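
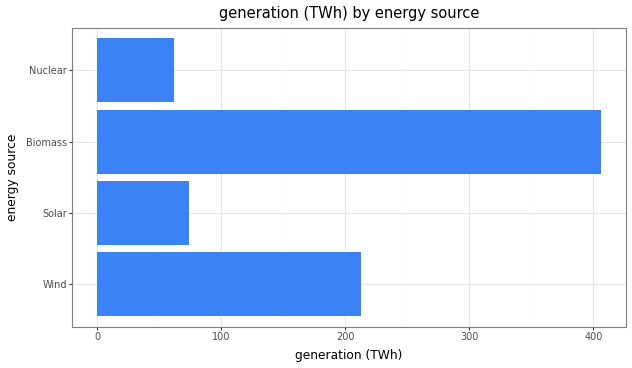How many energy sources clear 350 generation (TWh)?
Above 350: Biomass.

1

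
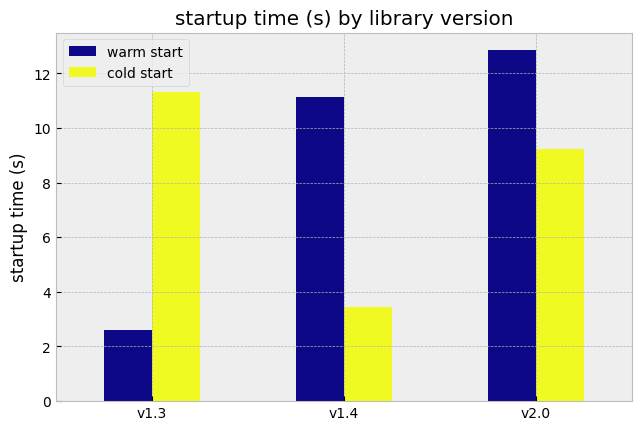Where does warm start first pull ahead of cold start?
v1.4

v1.3: warm start ≈ 2 vs cold start ≈ 12 (not yet); v1.4: warm start ≈ 12 vs cold start ≈ 4 (first crossover).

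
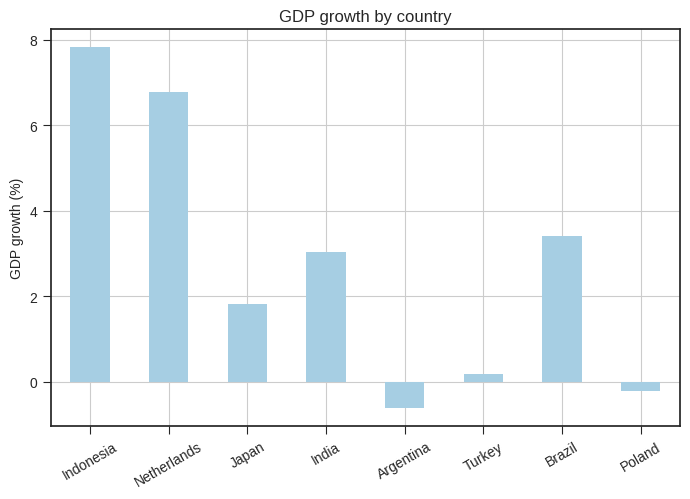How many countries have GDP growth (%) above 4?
Above 4: Indonesia, Netherlands.

2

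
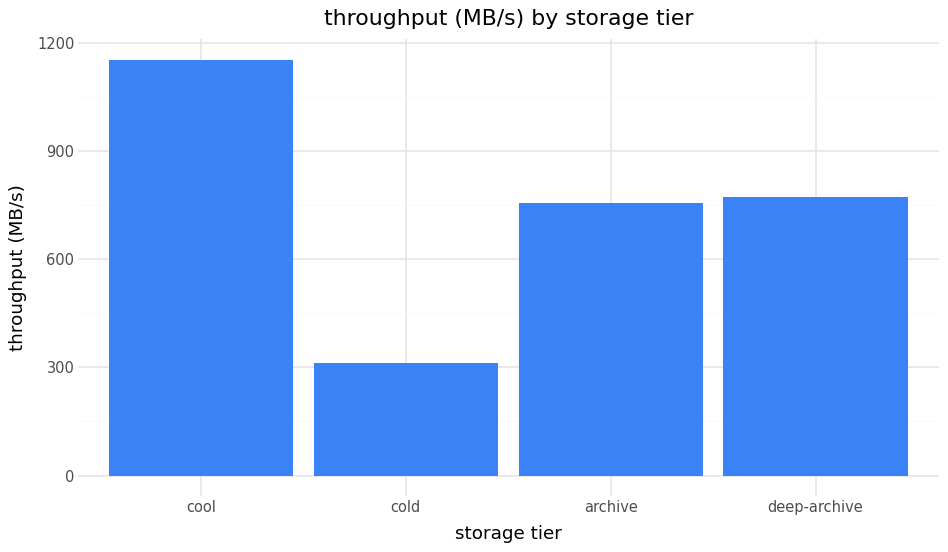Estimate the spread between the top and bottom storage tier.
≈ 900

Max cool ≈ 1200, min cold ≈ 300; range ≈ 900.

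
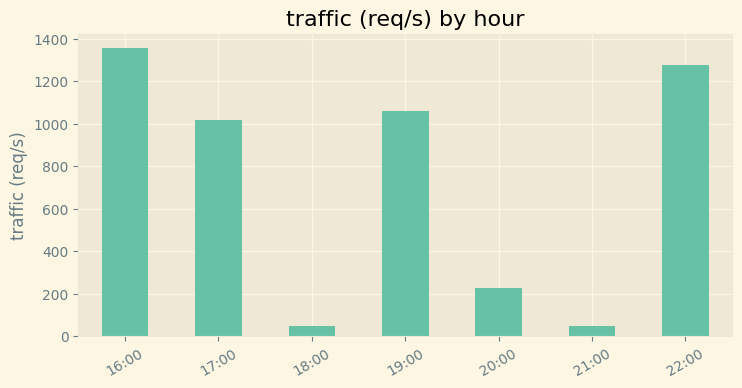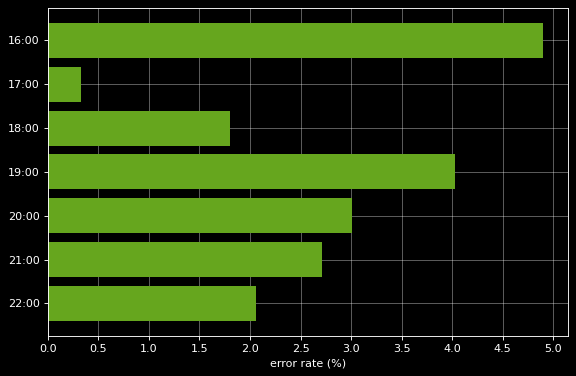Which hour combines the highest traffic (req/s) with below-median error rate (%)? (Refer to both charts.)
22:00

Chart 2 median error rate (%) ≈ 2.5; below-median hours: 17:00, 18:00, 22:00. Among those, 22:00 has the highest traffic (req/s) (≈ 1200).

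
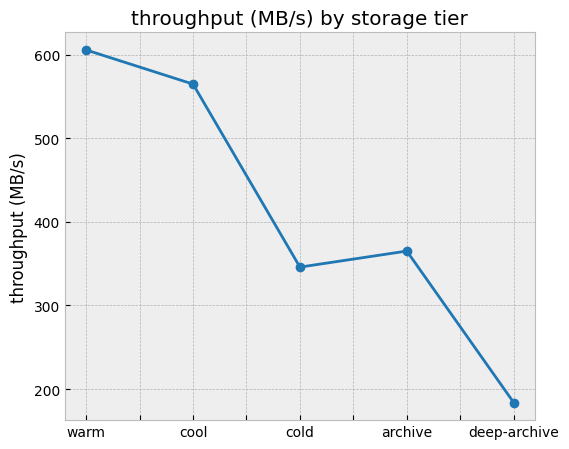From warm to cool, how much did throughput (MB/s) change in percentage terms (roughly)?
warm ≈ 600, cool ≈ 550; (550 − 600) / 600 ≈ -8.3%.

≈ -8.3%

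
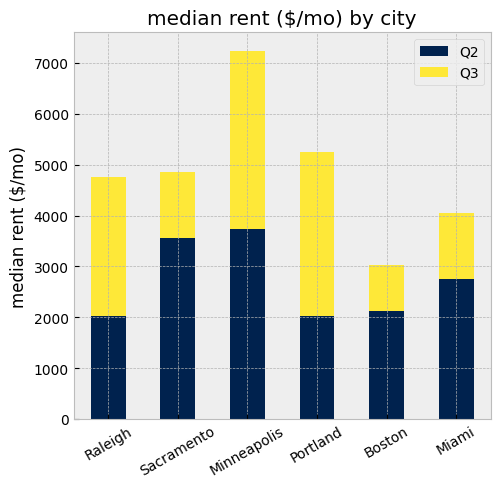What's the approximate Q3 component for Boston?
≈ 1000

Q3 top ≈ 3000, bottom ≈ 2000; segment ≈ 1000.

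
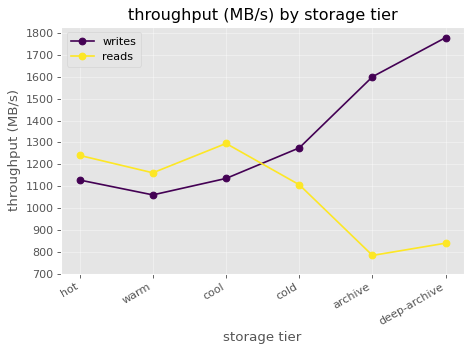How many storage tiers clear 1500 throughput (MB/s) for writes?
2

Above 1500: archive, deep-archive.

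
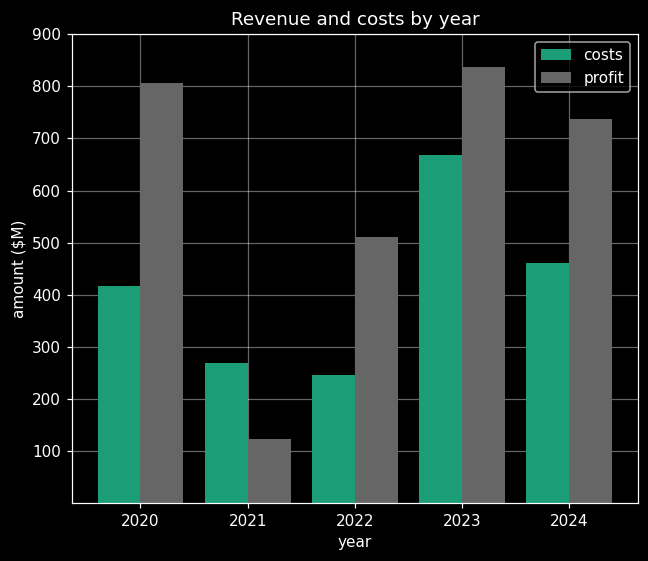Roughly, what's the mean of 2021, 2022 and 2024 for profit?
≈ 433

(100 + 500 + 700) / 3 ≈ 433.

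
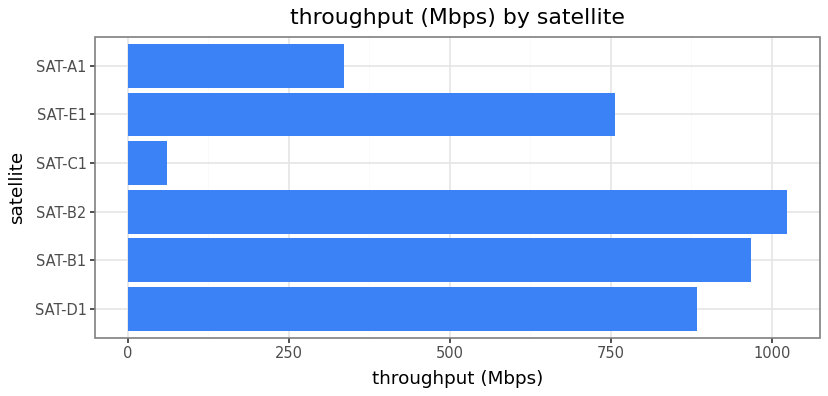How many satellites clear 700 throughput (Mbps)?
4

Above 700: SAT-D1, SAT-B1, SAT-B2, SAT-E1.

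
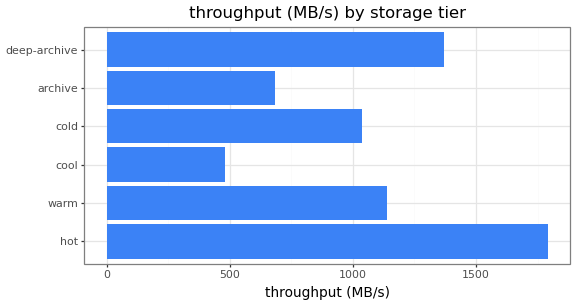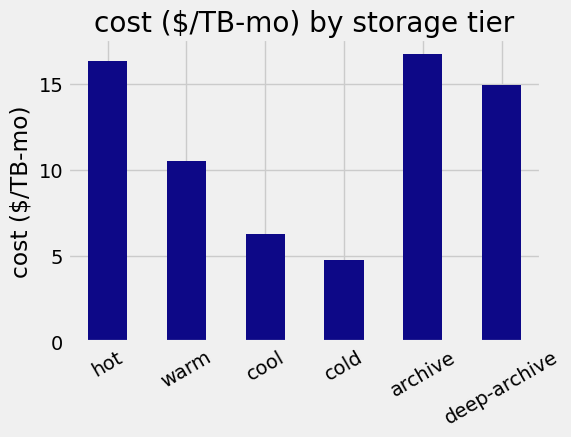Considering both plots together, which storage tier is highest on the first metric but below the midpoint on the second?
Chart 2 median cost ($/TB-mo) ≈ 12; below-median storage tiers: warm, cool, cold. Among those, warm has the highest throughput (MB/s) (≈ 1200).

warm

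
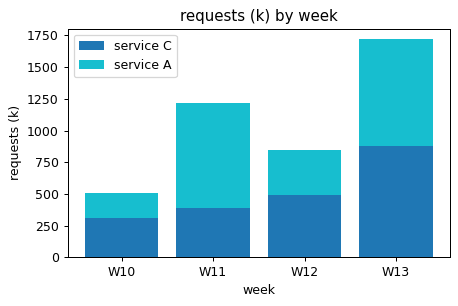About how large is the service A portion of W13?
≈ 1000

service A top ≈ 1800, bottom ≈ 800; segment ≈ 1000.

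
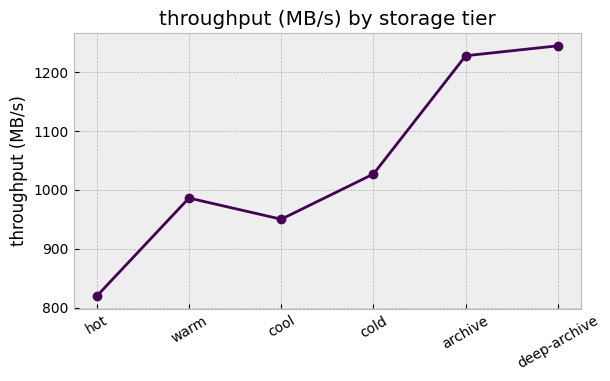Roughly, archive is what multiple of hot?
archive ≈ 1250, hot ≈ 800; 1250/800 ≈ 1.56.

≈ 1.56×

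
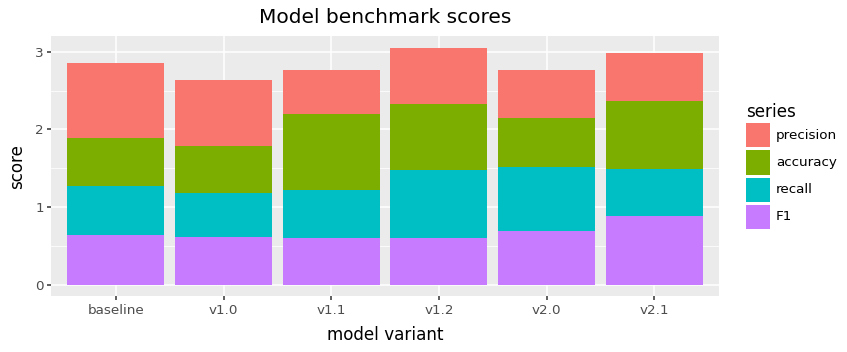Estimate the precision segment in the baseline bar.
≈ 1.0

precision top ≈ 3.0, bottom ≈ 2.0; segment ≈ 1.0.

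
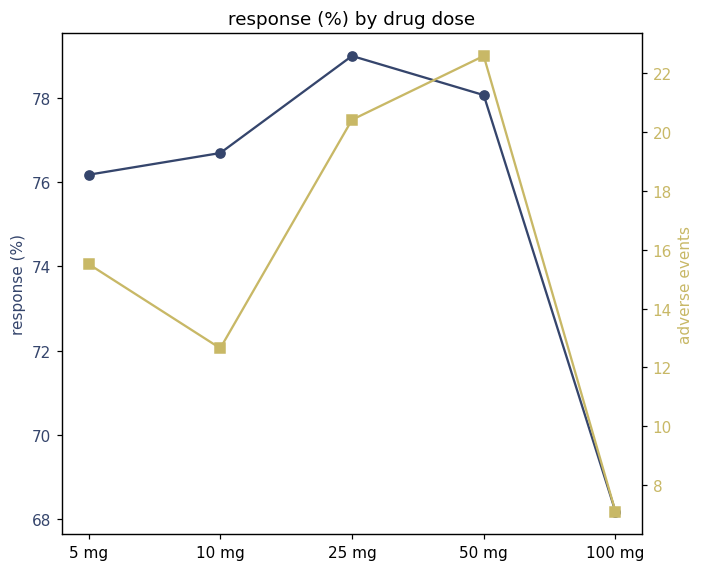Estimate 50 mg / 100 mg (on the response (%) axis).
50 mg ≈ 78, 100 mg ≈ 68; 78/68 ≈ 1.15.

≈ 1.15×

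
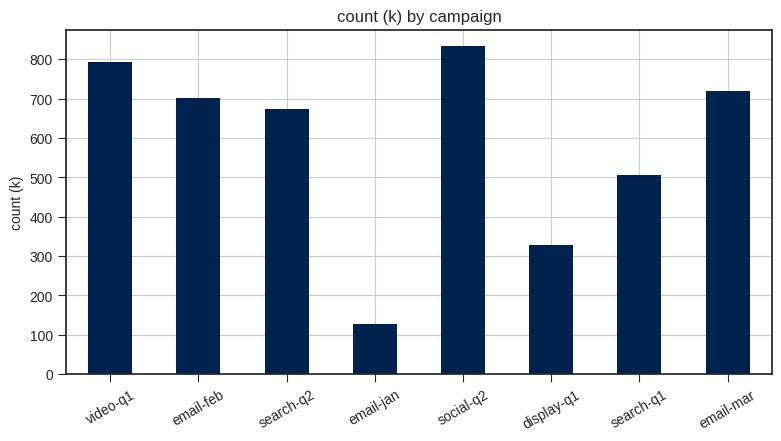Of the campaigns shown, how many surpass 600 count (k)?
5

Above 600: video-q1, email-feb, search-q2, social-q2, email-mar.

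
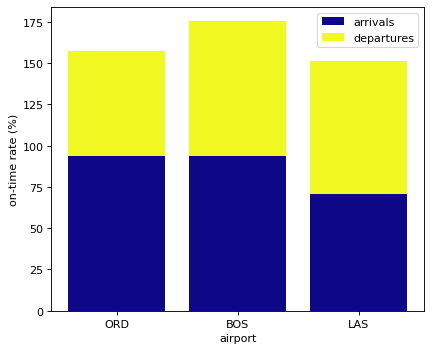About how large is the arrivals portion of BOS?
≈ 100

arrivals top ≈ 100, bottom ≈ 0; segment ≈ 100.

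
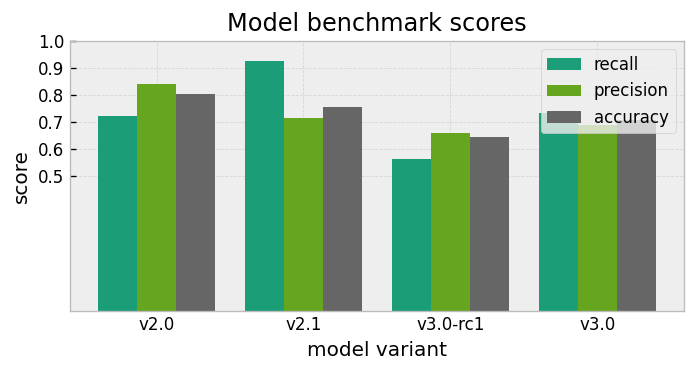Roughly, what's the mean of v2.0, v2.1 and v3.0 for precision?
(0.8 + 0.7 + 0.7) / 3 ≈ 0.73.

≈ 0.73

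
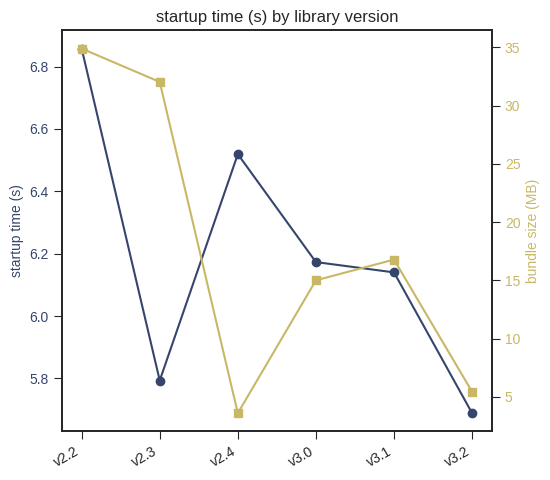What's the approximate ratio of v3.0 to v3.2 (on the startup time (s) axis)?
≈ 1.09×

v3.0 ≈ 6.2, v3.2 ≈ 5.7; 6.2/5.7 ≈ 1.09.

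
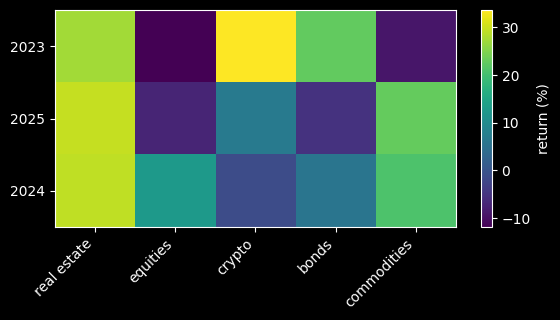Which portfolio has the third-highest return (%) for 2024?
equities

Top 4 for 2024: real estate ≈ 30, commodities ≈ 20, equities ≈ 15, bonds ≈ 5.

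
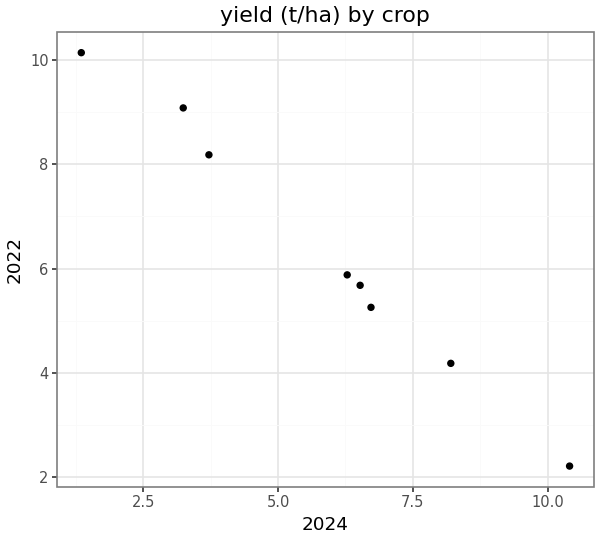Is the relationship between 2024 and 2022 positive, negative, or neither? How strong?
negative, strong

Points are negatively correlated; strong (|r| ≈ 1.0).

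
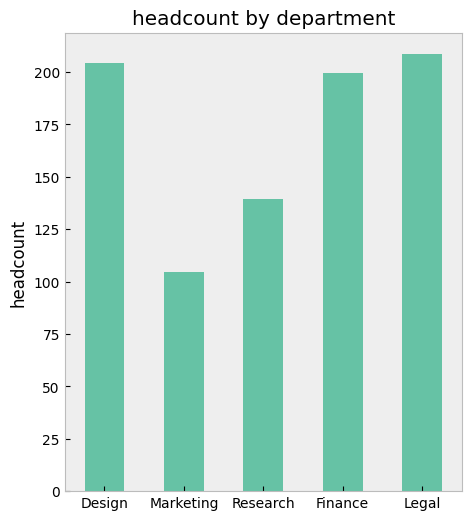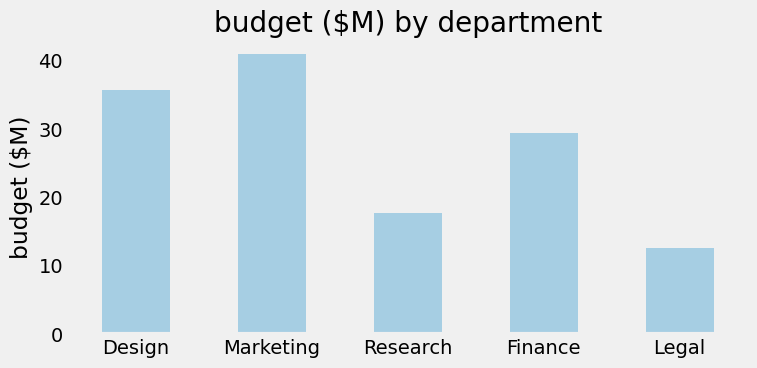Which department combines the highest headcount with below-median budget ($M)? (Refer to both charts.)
Chart 2 median budget ($M) ≈ 30; below-median departments: Research, Legal. Among those, Legal has the highest headcount (≈ 200).

Legal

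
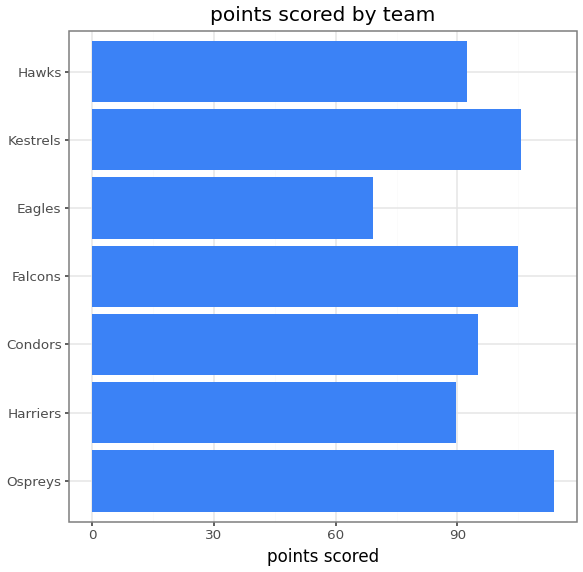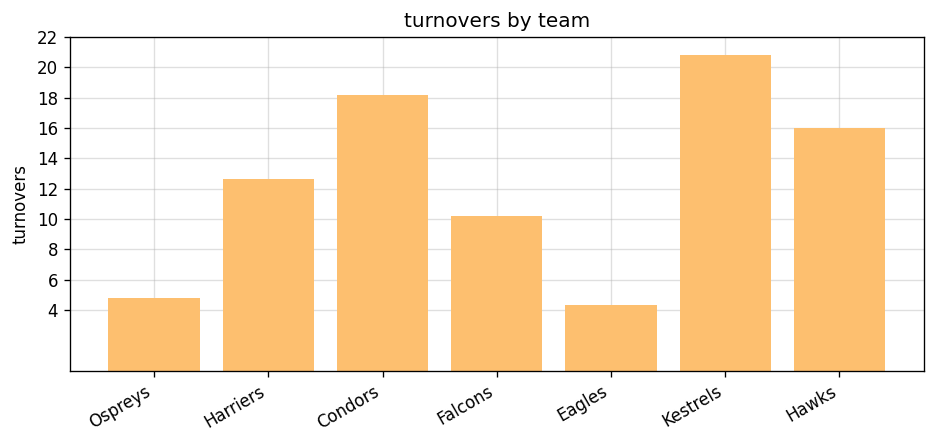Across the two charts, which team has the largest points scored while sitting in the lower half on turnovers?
Chart 2 median turnovers ≈ 12; below-median teams: Ospreys, Falcons, Eagles. Among those, Ospreys has the highest points scored (≈ 120).

Ospreys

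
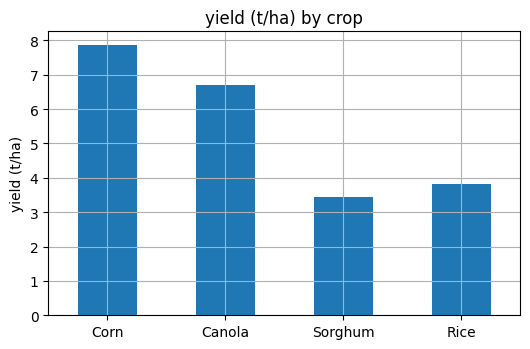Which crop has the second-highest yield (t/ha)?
Top 3: Corn ≈ 8, Canola ≈ 7, Rice ≈ 4.

Canola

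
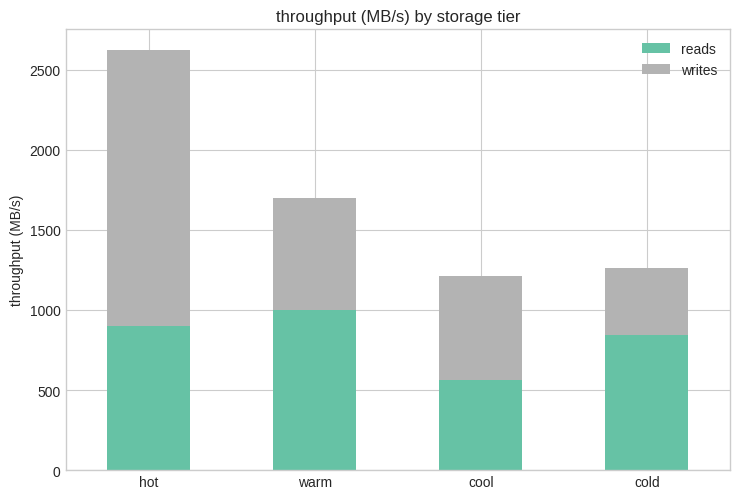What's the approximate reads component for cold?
reads top ≈ 1000, bottom ≈ 0; segment ≈ 1000.

≈ 1000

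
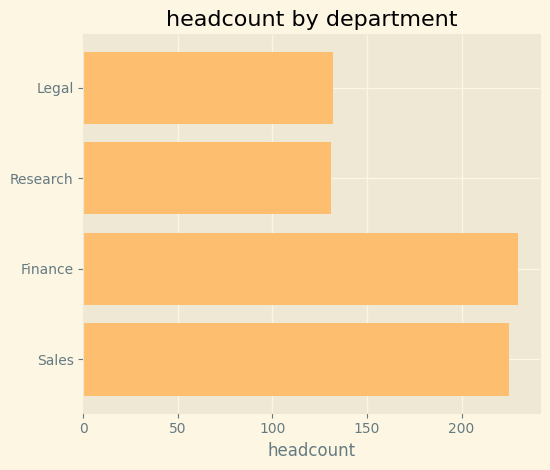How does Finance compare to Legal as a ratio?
Finance ≈ 240, Legal ≈ 140; 240/140 ≈ 1.71.

≈ 1.71×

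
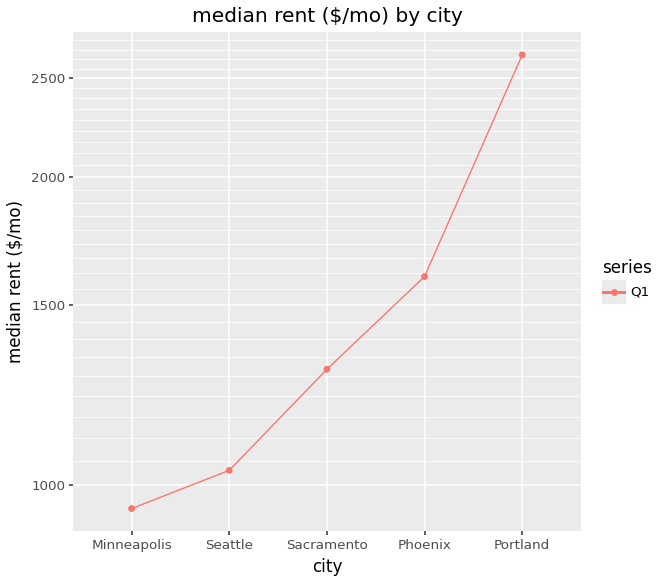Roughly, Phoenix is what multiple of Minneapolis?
Phoenix ≈ 1600, Minneapolis ≈ 1000; 1600/1000 ≈ 1.6.

≈ 1.6×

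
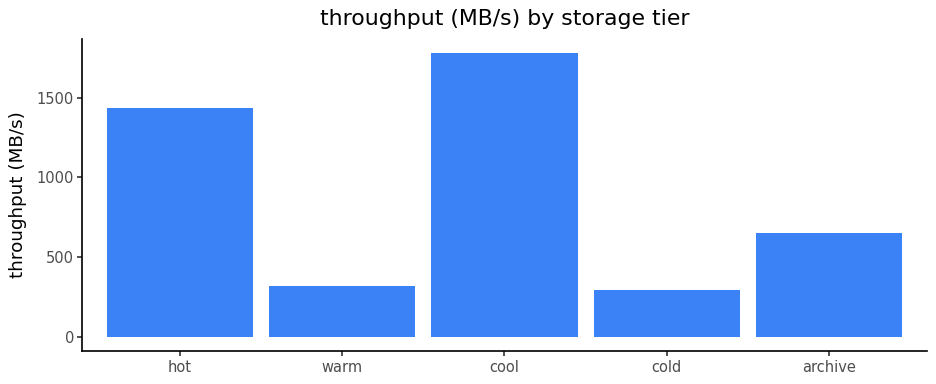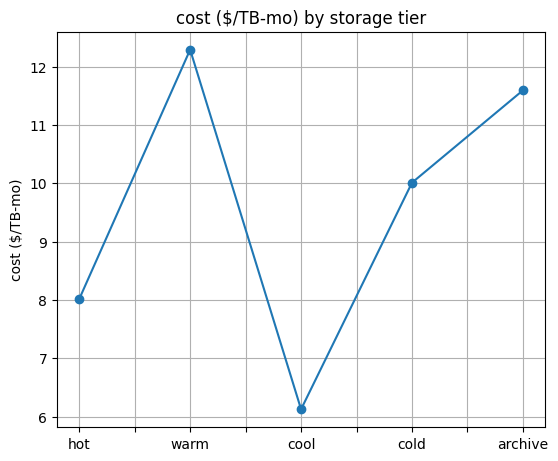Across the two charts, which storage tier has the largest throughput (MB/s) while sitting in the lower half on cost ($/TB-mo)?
cool

Chart 2 median cost ($/TB-mo) ≈ 10; below-median storage tiers: hot, cool. Among those, cool has the highest throughput (MB/s) (≈ 1800).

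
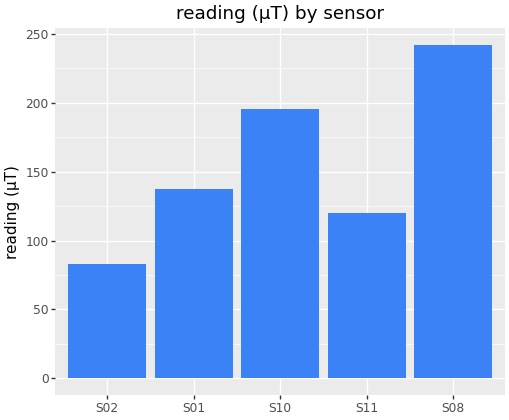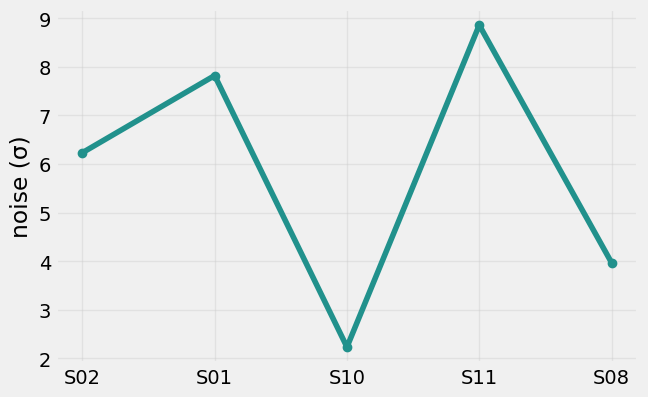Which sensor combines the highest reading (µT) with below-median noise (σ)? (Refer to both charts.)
S08

Chart 2 median noise (σ) ≈ 6; below-median sensors: S10, S08. Among those, S08 has the highest reading (µT) (≈ 250).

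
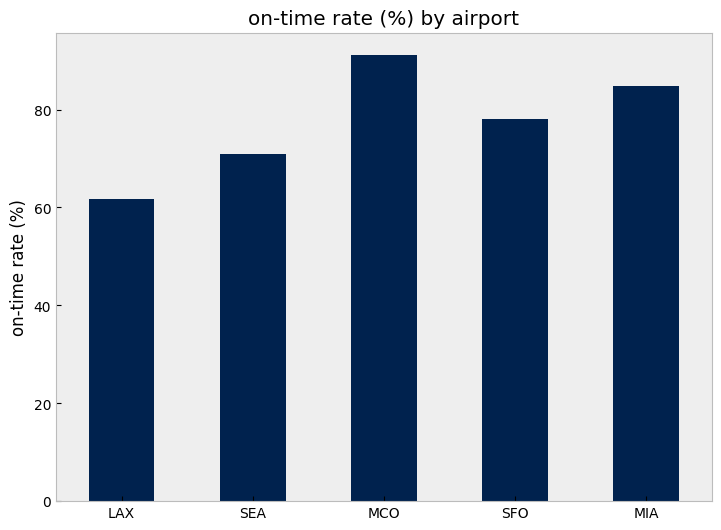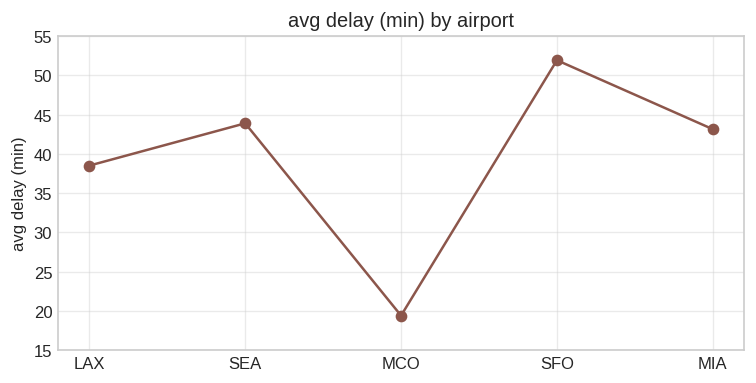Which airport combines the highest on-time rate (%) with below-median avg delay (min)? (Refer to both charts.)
Chart 2 median avg delay (min) ≈ 45; below-median airports: LAX, MCO. Among those, MCO has the highest on-time rate (%) (≈ 90).

MCO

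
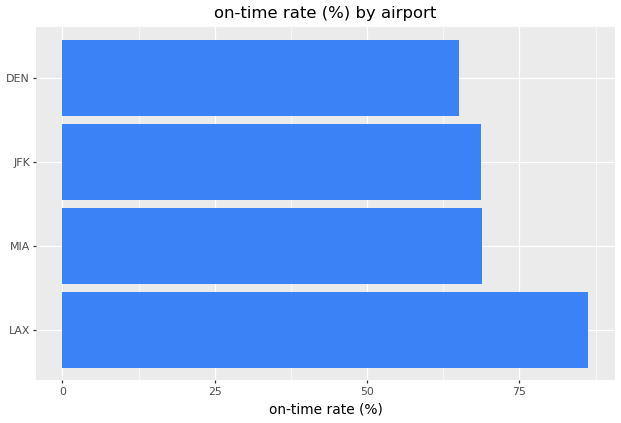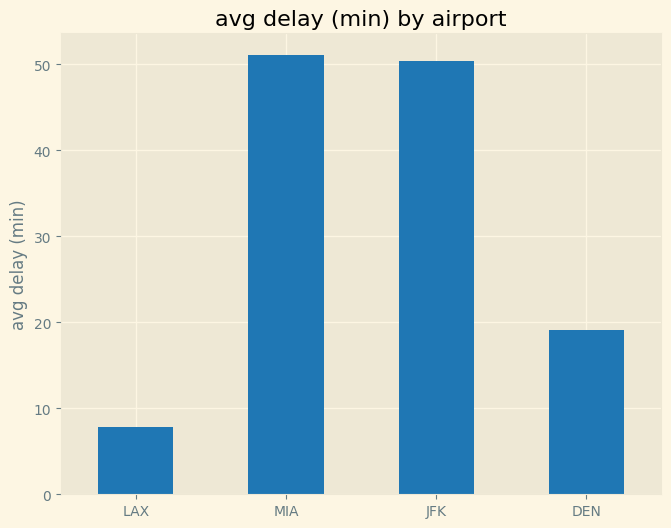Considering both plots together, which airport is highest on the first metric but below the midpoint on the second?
LAX

Chart 2 median avg delay (min) ≈ 35; below-median airports: LAX, DEN. Among those, LAX has the highest on-time rate (%) (≈ 90).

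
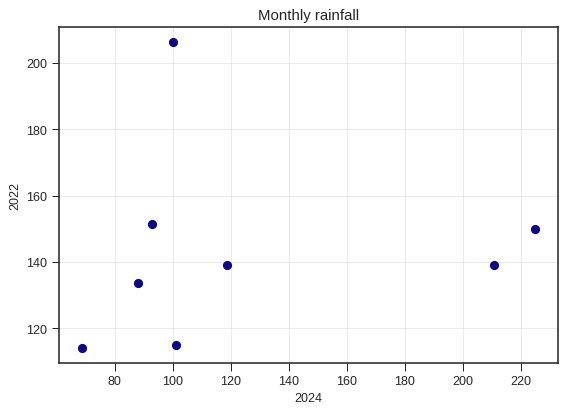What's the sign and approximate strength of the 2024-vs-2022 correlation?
Points are roughly uncorrelated; weak (|r| ≈ 0.1).

no clear correlation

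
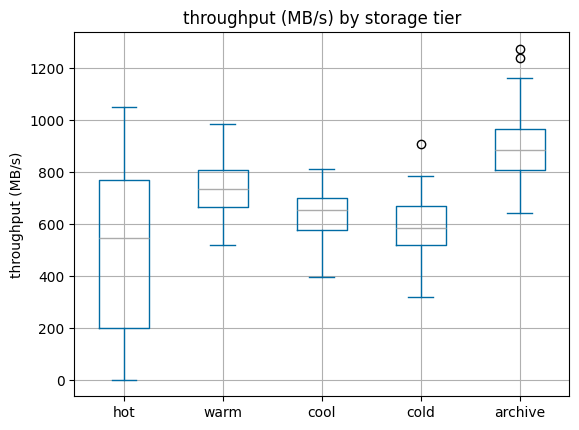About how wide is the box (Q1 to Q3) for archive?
Q3 ≈ 950, Q1 ≈ 800; IQR ≈ 150.

≈ 150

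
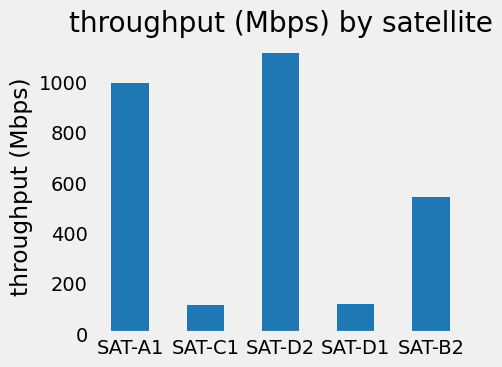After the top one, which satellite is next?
Top 3: SAT-D2 ≈ 1100, SAT-A1 ≈ 1000, SAT-B2 ≈ 500.

SAT-A1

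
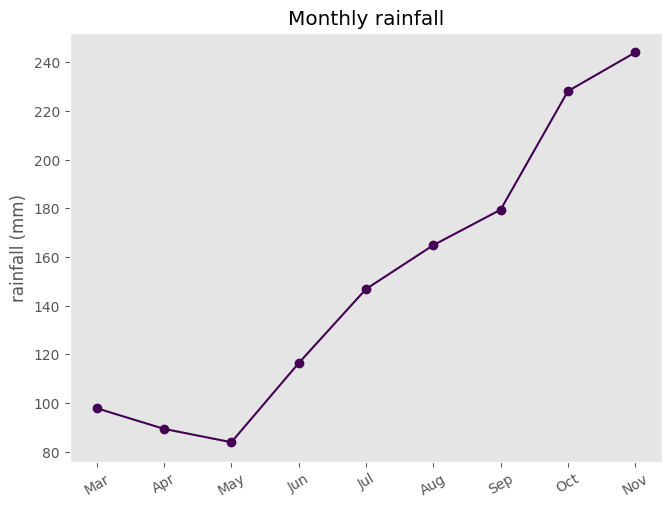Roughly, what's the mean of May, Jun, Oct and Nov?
≈ 165

(80 + 120 + 220 + 240) / 4 ≈ 165.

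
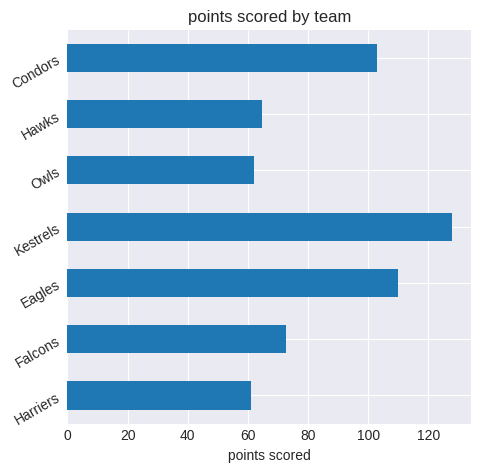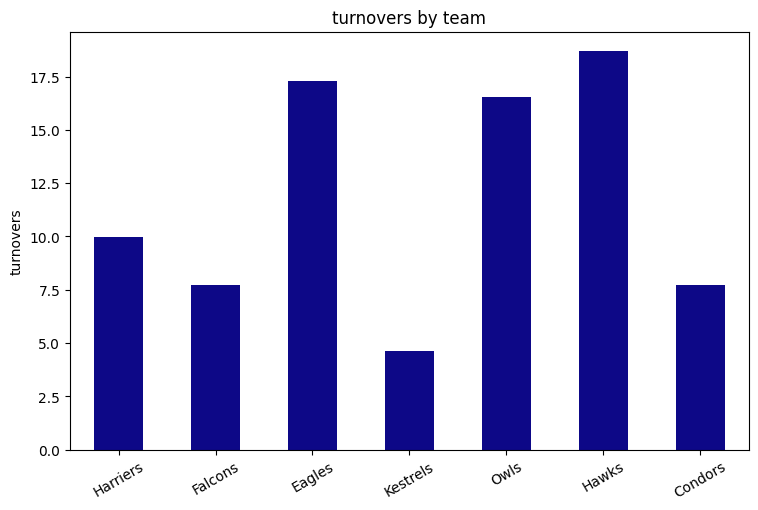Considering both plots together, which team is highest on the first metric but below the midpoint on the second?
Chart 2 median turnovers ≈ 10; below-median teams: Falcons, Kestrels, Condors. Among those, Kestrels has the highest points scored (≈ 120).

Kestrels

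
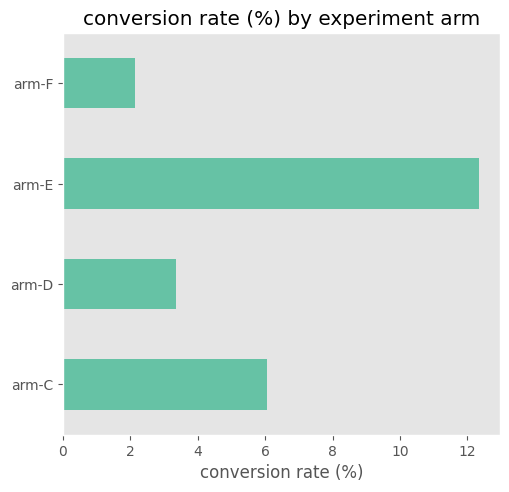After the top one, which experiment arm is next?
arm-C

Top 3: arm-E ≈ 12, arm-C ≈ 6, arm-D ≈ 4.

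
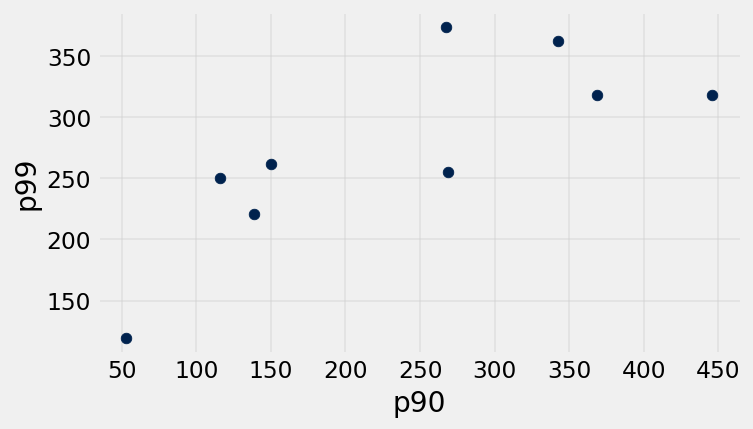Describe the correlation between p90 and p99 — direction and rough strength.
positive, strong

Points are positively correlated; strong (|r| ≈ 0.8).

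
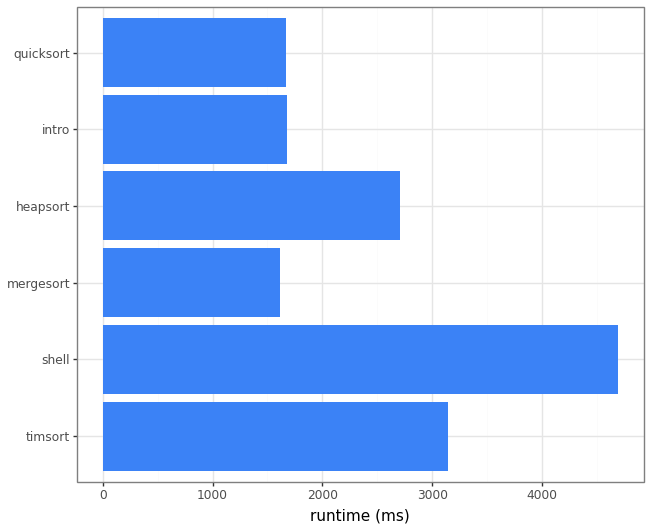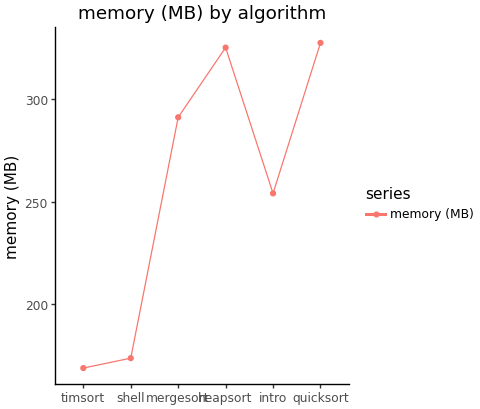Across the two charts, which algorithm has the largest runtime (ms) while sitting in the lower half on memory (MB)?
shell

Chart 2 median memory (MB) ≈ 250; below-median algorithms: timsort, shell, intro. Among those, shell has the highest runtime (ms) (≈ 4500).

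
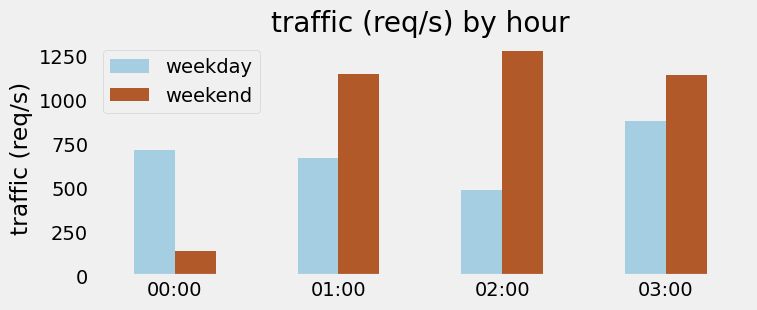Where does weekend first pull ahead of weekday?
00:00: weekend ≈ 200 vs weekday ≈ 800 (not yet); 01:00: weekend ≈ 1200 vs weekday ≈ 600 (first crossover).

01:00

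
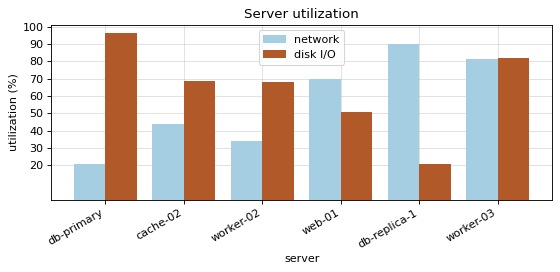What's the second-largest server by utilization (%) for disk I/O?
Top 3 for disk I/O: db-primary ≈ 100, worker-03 ≈ 80, cache-02 ≈ 70.

worker-03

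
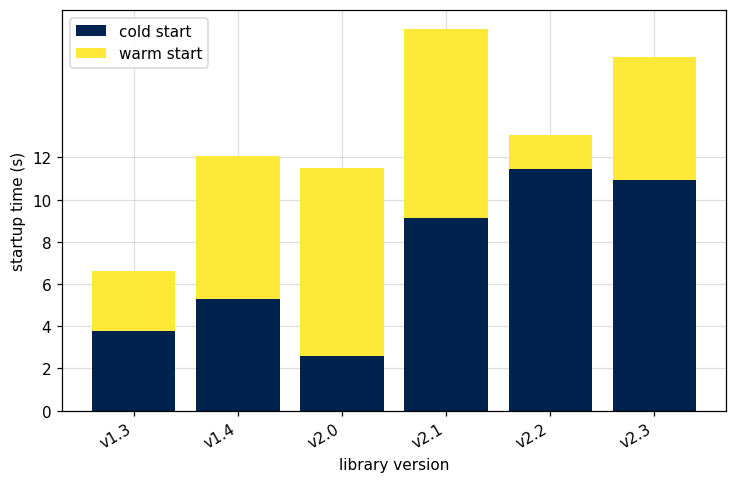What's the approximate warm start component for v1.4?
≈ 6

warm start top ≈ 12, bottom ≈ 6; segment ≈ 6.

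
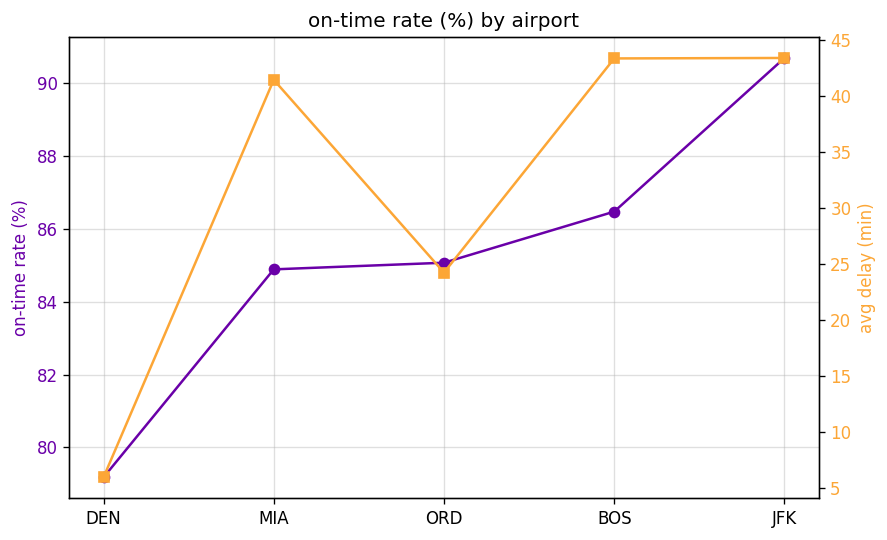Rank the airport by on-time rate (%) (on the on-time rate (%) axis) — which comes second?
BOS

Top 3 (on the on-time rate (%) axis): JFK ≈ 91, BOS ≈ 86, ORD ≈ 85.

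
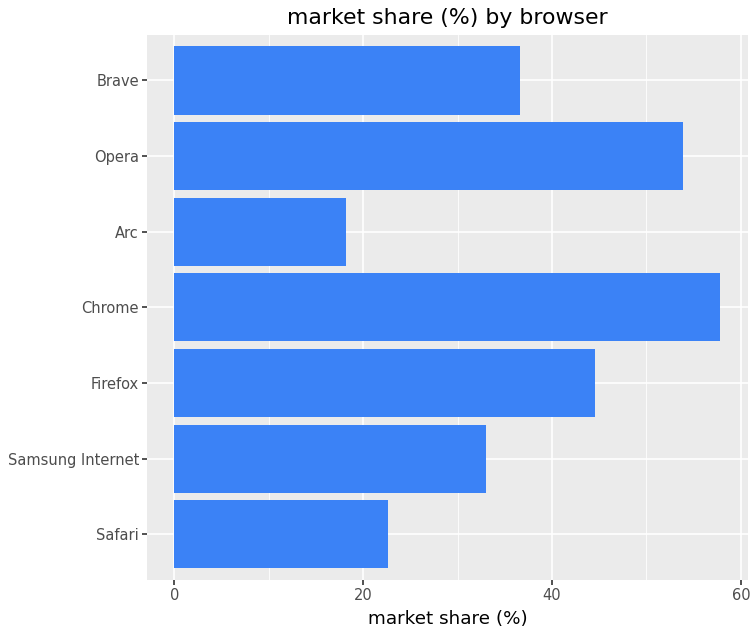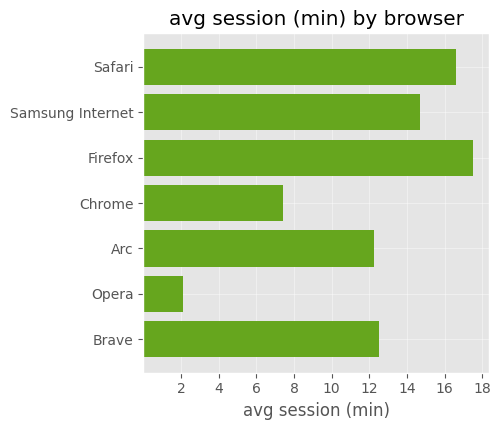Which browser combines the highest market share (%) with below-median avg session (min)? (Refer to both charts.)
Chart 2 median avg session (min) ≈ 12; below-median browsers: Chrome, Arc, Opera. Among those, Chrome has the highest market share (%) (≈ 60).

Chrome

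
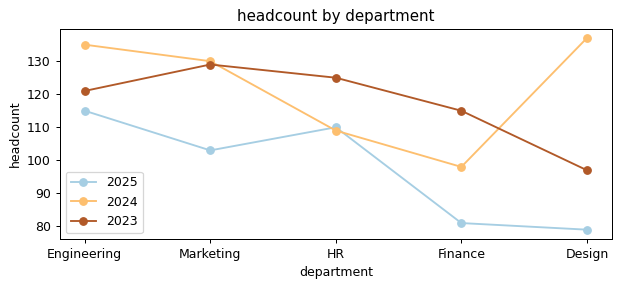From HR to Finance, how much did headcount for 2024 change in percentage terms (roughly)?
HR ≈ 110, Finance ≈ 100; (100 − 110) / 110 ≈ -9.1%.

≈ -9.1%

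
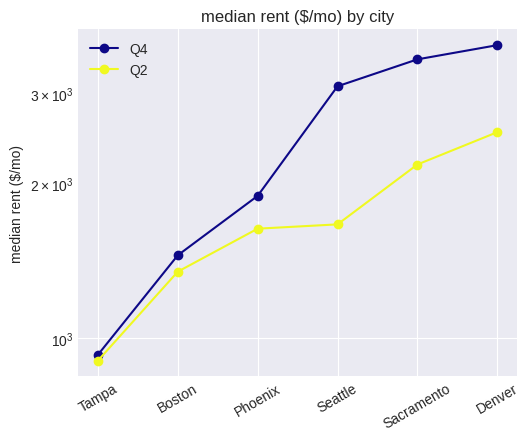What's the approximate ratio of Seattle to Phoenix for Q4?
Seattle ≈ 3000, Phoenix ≈ 2000; 3000/2000 ≈ 1.5.

≈ 1.5×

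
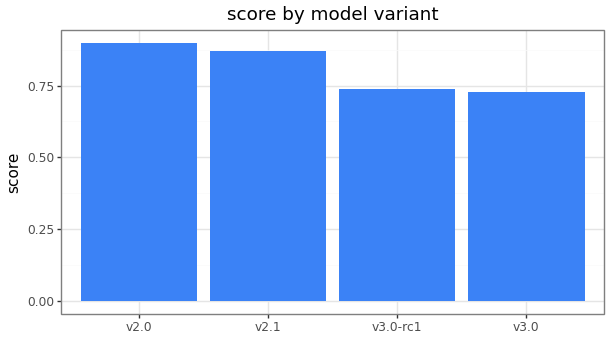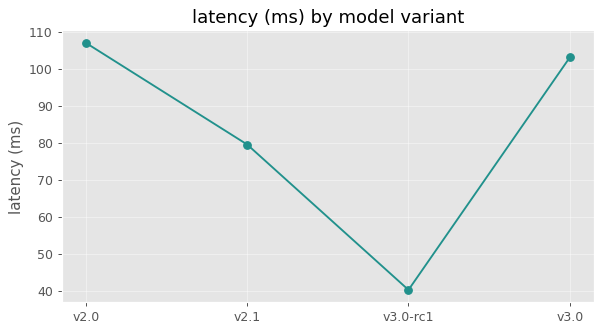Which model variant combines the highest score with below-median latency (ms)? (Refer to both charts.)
v2.1

Chart 2 median latency (ms) ≈ 90; below-median model variants: v2.1, v3.0-rc1. Among those, v2.1 has the highest score (≈ 0.9).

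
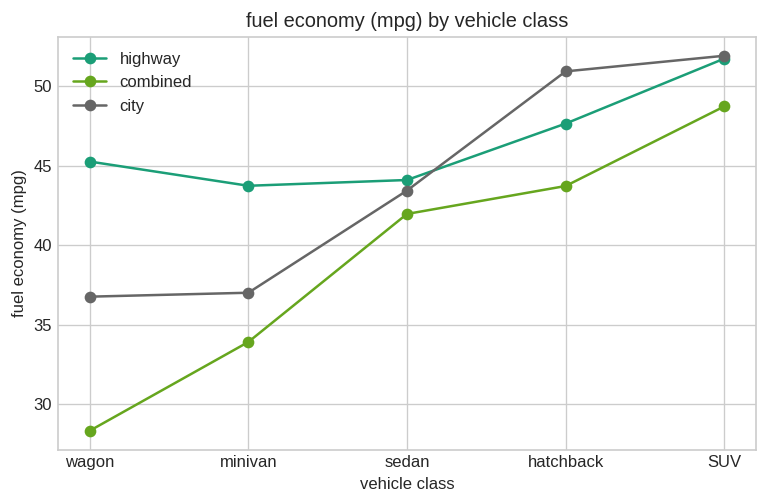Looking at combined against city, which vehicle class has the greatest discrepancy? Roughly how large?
wagon, ≈ 8 mpg

wagon: combined ≈ 28, city ≈ 36 → gap ≈ 8. Next-largest (hatchback) is only ≈ 6.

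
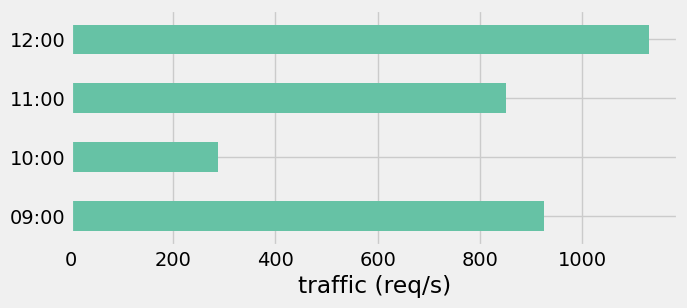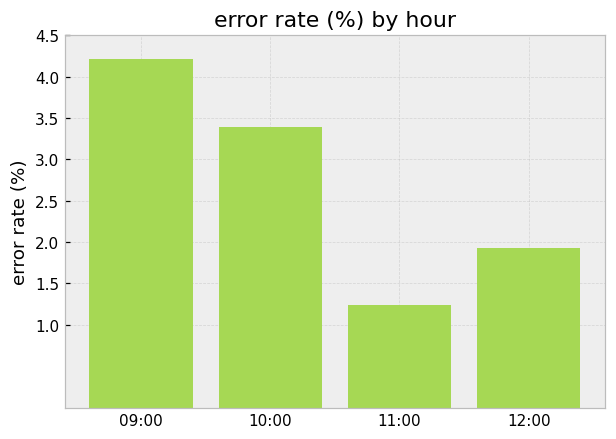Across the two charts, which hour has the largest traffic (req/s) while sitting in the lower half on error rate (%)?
Chart 2 median error rate (%) ≈ 2.5; below-median hours: 11:00, 12:00. Among those, 12:00 has the highest traffic (req/s) (≈ 1200).

12:00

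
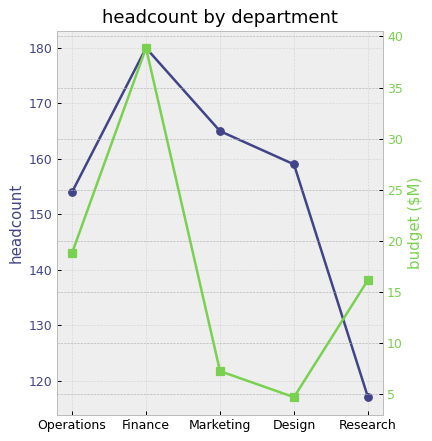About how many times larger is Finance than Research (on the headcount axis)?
Finance ≈ 180, Research ≈ 120; 180/120 ≈ 1.5.

≈ 1.5×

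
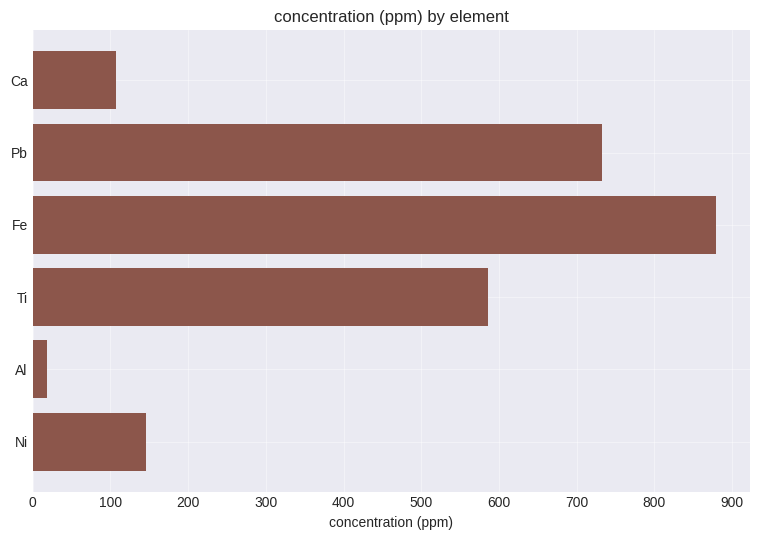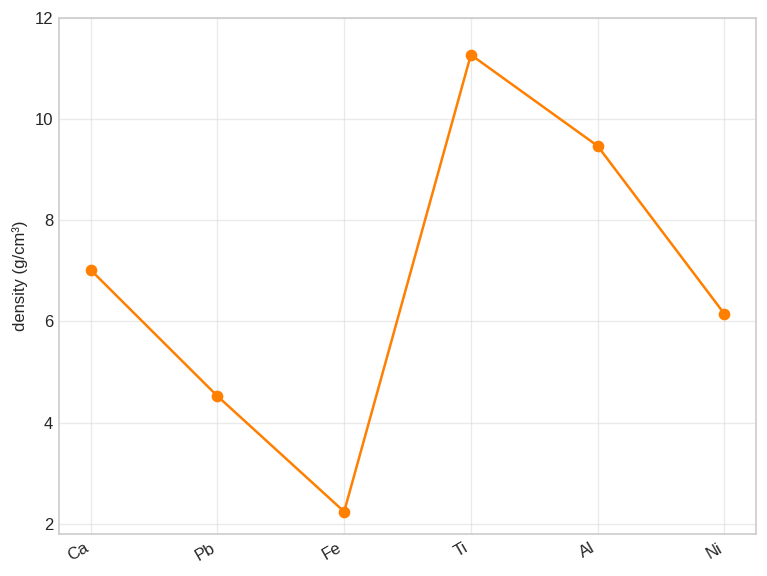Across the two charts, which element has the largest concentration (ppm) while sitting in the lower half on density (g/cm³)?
Chart 2 median density (g/cm³) ≈ 6; below-median elements: Pb, Fe, Ni. Among those, Fe has the highest concentration (ppm) (≈ 900).

Fe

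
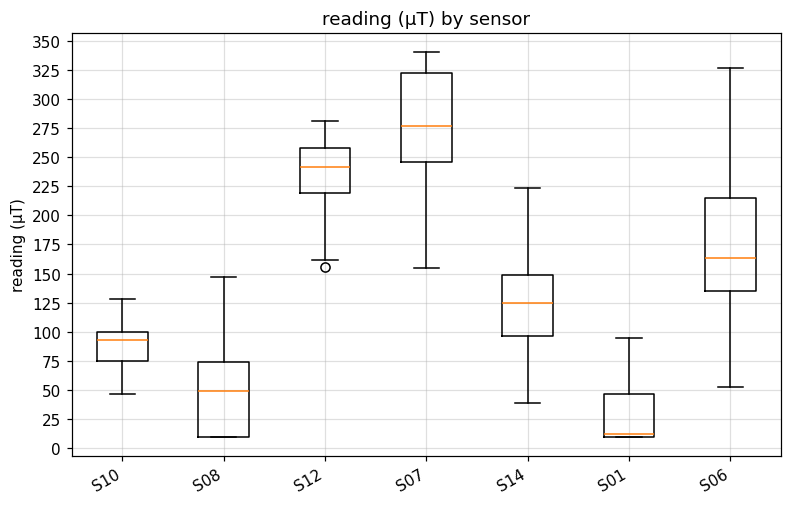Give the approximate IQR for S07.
Q3 ≈ 325, Q1 ≈ 250; IQR ≈ 75.

≈ 75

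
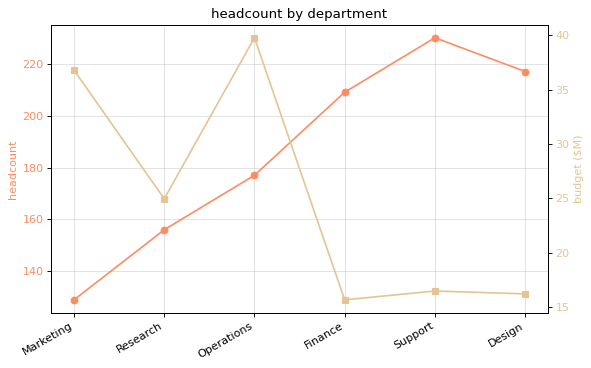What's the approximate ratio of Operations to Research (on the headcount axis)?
Operations ≈ 180, Research ≈ 160; 180/160 ≈ 1.12.

≈ 1.12×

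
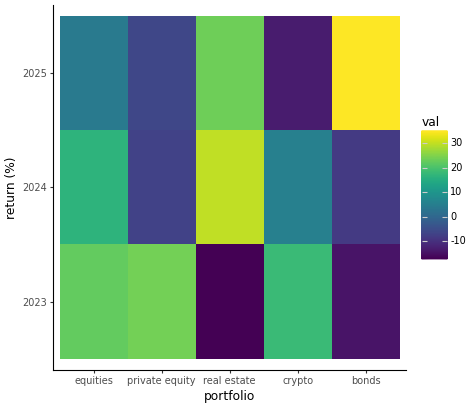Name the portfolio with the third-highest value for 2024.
Top 4 for 2024: real estate ≈ 30, equities ≈ 15, crypto ≈ 5, private equity ≈ -5.

crypto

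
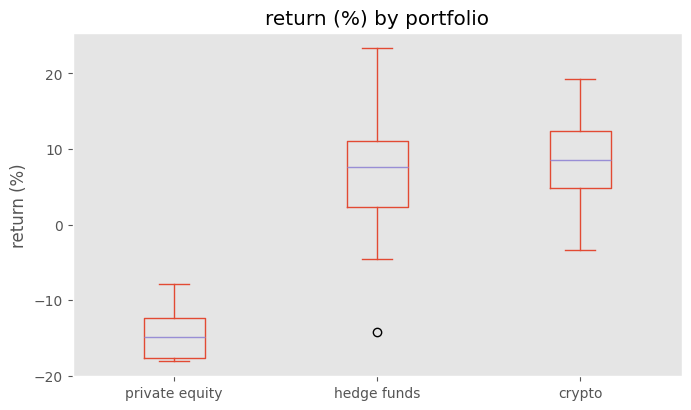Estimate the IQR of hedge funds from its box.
Q3 ≈ 10, Q1 ≈ 0; IQR ≈ 10.

≈ 10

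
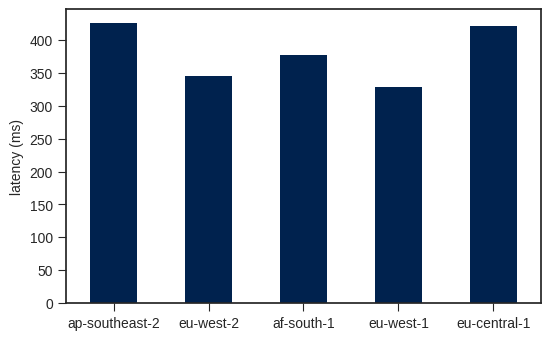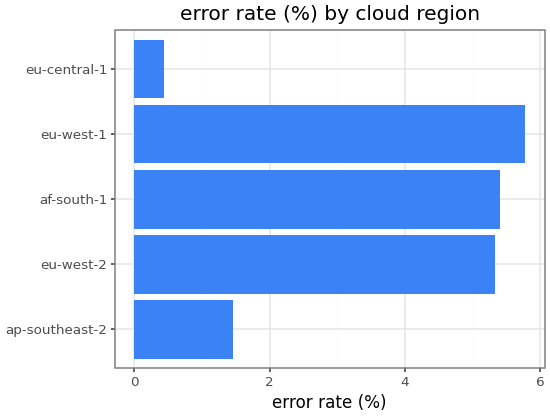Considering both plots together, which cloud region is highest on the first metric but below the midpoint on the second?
ap-southeast-2

Chart 2 median error rate (%) ≈ 5; below-median cloud regions: ap-southeast-2, eu-central-1. Among those, ap-southeast-2 has the highest latency (ms) (≈ 450).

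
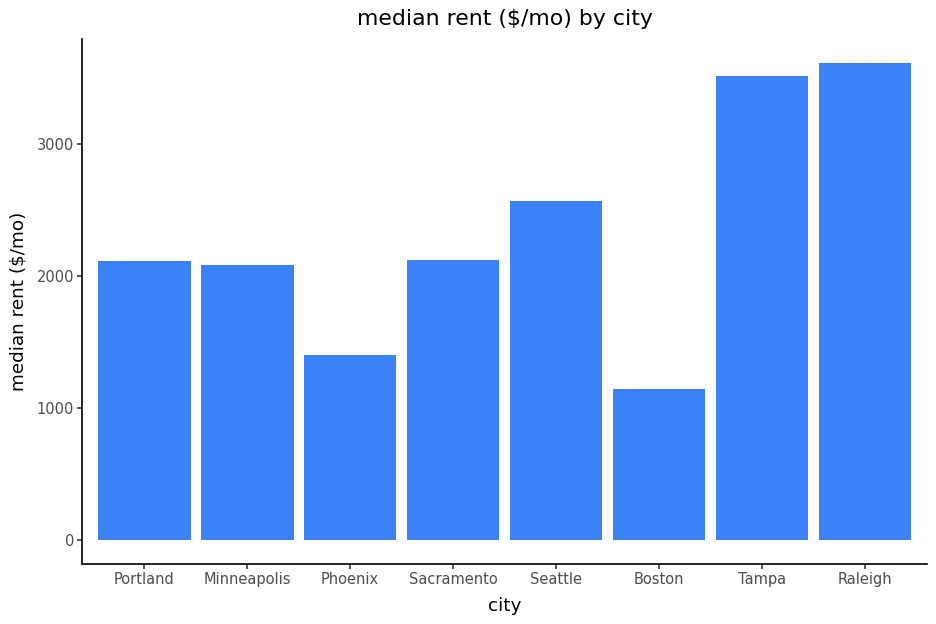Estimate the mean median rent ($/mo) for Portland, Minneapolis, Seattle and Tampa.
(2000 + 2000 + 2500 + 3500) / 4 ≈ 2500.

≈ 2500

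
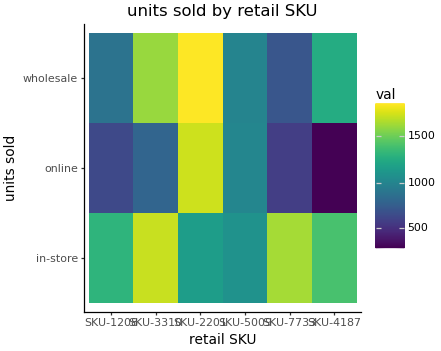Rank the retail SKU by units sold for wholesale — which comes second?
Top 3 for wholesale: SKU-2201 ≈ 1800, SKU-3310 ≈ 1600, SKU-4187 ≈ 1200.

SKU-3310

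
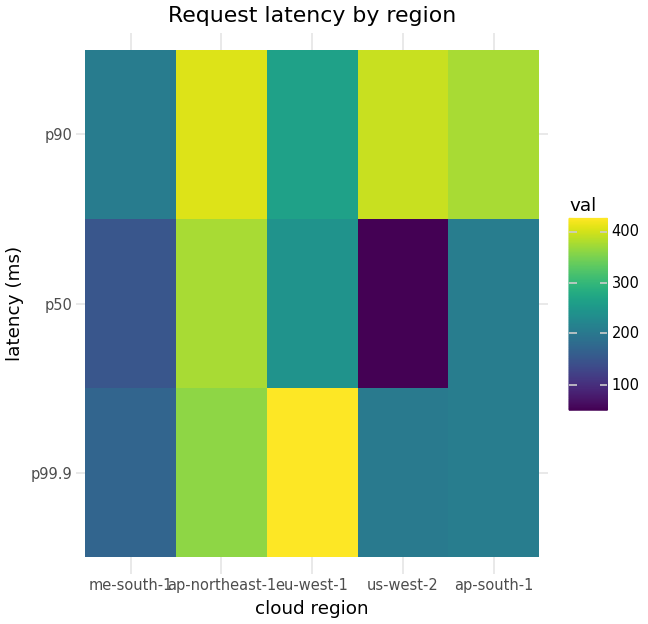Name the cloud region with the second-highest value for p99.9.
Top 3 for p99.9: eu-west-1 ≈ 450, ap-northeast-1 ≈ 350, ap-south-1 ≈ 200.

ap-northeast-1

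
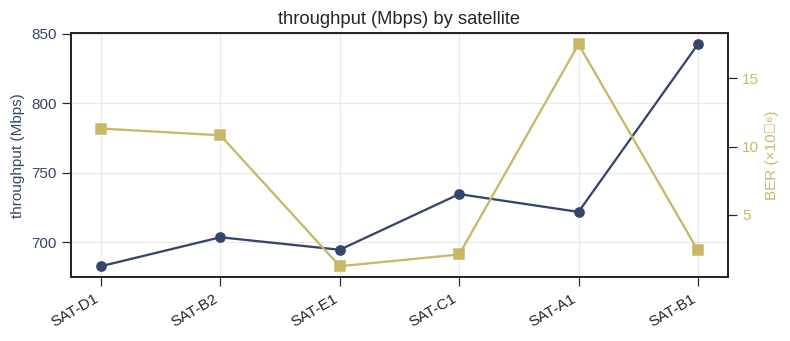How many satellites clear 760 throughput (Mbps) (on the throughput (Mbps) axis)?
1

Above 760: SAT-B1.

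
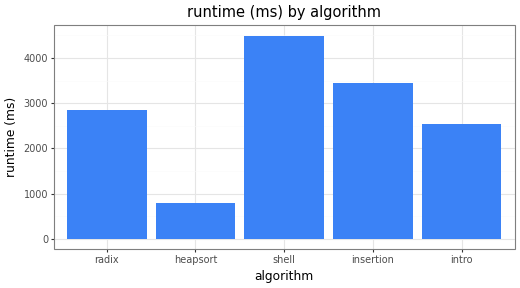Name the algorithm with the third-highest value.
radix

Top 4: shell ≈ 4500, insertion ≈ 3500, radix ≈ 3000, intro ≈ 2500.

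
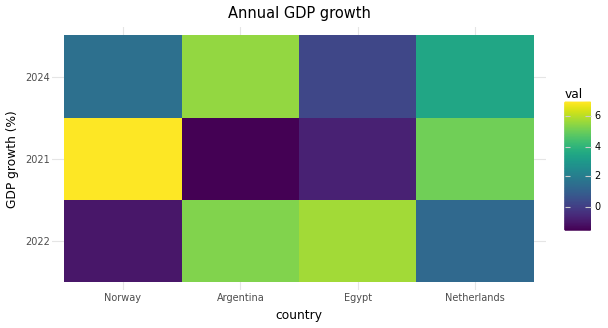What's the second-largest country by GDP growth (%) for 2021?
Top 3 for 2021: Norway ≈ 7, Netherlands ≈ 5, Egypt ≈ -1.

Netherlands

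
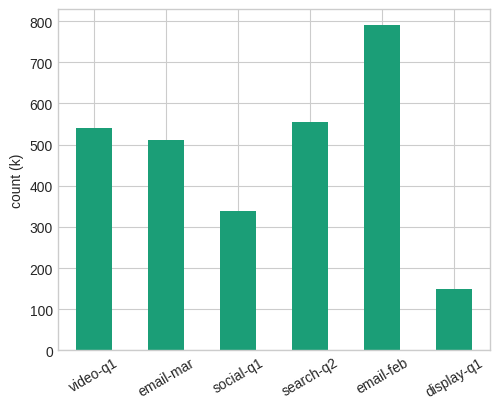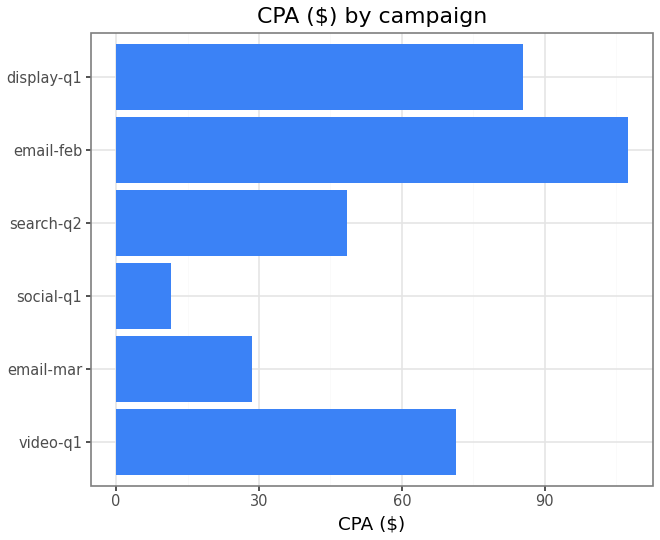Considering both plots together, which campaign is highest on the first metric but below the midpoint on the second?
Chart 2 median CPA ($) ≈ 60; below-median campaigns: email-mar, social-q1, search-q2. Among those, search-q2 has the highest count (k) (≈ 600).

search-q2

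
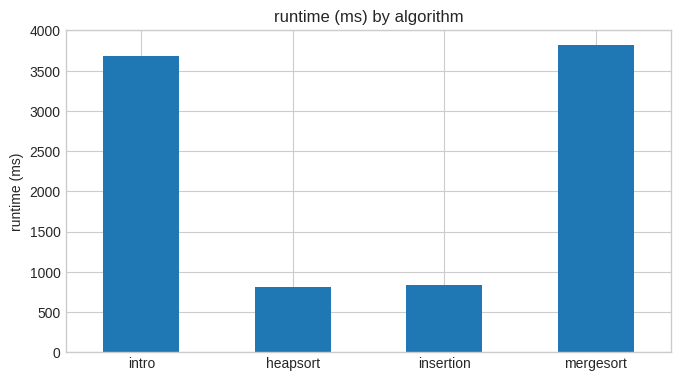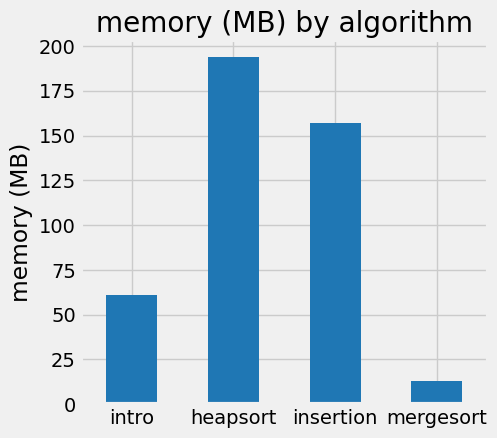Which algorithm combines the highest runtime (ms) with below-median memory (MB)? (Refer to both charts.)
Chart 2 median memory (MB) ≈ 100; below-median algorithms: intro, mergesort. Among those, mergesort has the highest runtime (ms) (≈ 4000).

mergesort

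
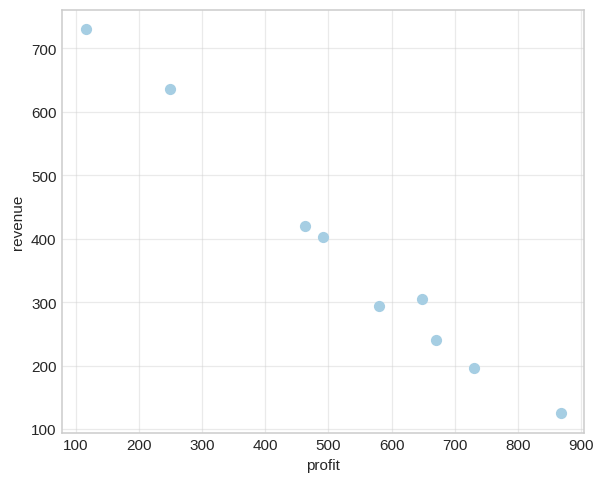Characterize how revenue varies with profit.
Points are negatively correlated; strong (|r| ≈ 1.0).

negative, strong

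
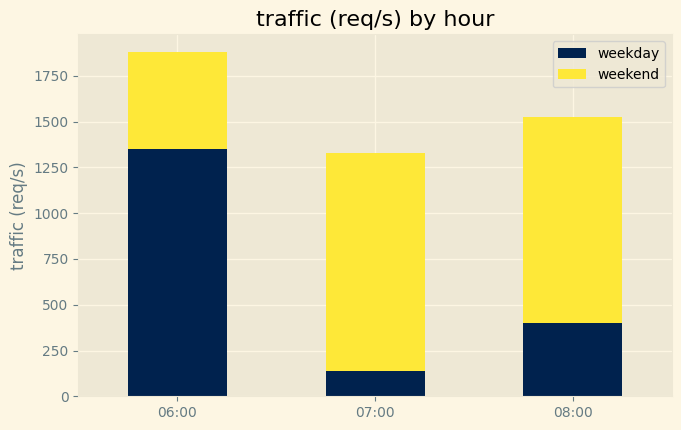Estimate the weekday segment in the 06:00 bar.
weekday top ≈ 1400, bottom ≈ 0; segment ≈ 1400.

≈ 1400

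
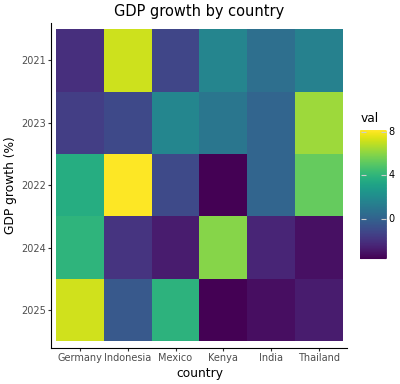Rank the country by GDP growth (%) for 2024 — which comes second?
Germany

Top 3 for 2024: Kenya ≈ 6, Germany ≈ 4, Indonesia ≈ -2.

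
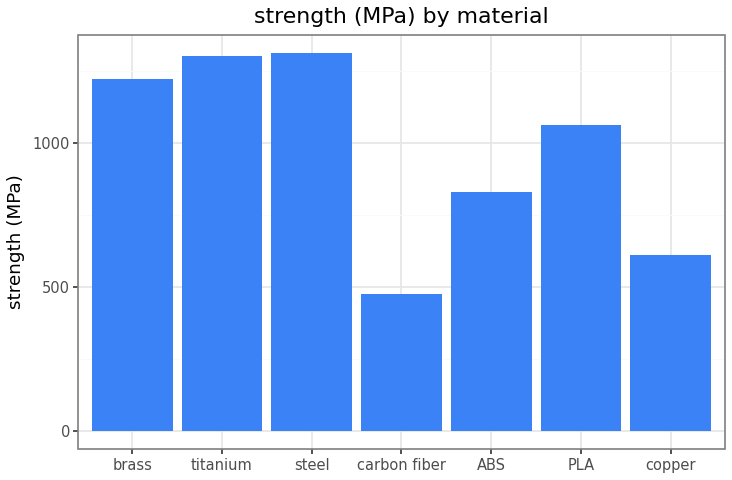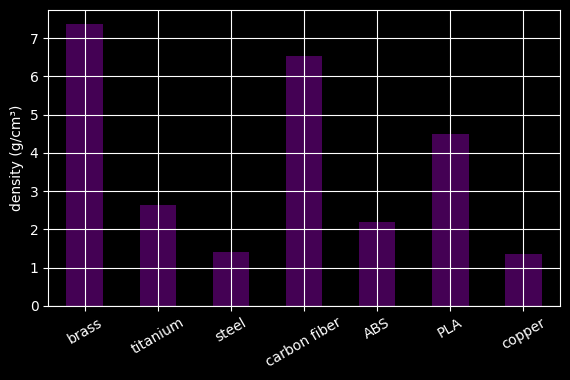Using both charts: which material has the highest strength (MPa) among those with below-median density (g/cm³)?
steel

Chart 2 median density (g/cm³) ≈ 3; below-median materials: steel, ABS, copper. Among those, steel has the highest strength (MPa) (≈ 1400).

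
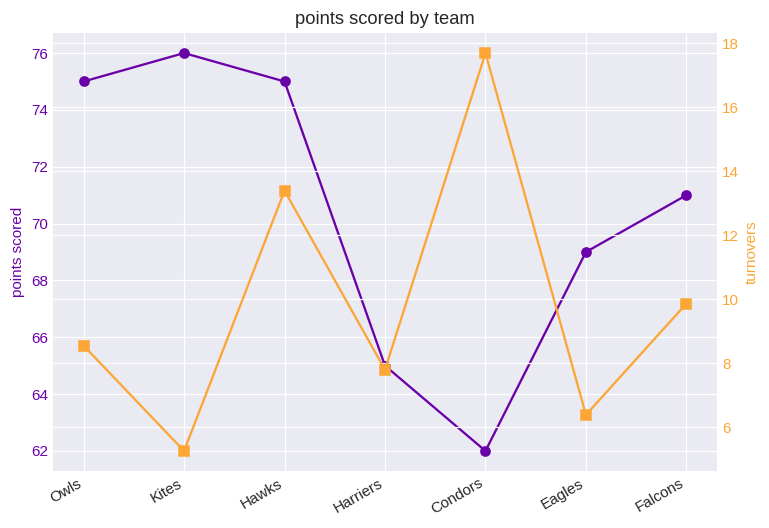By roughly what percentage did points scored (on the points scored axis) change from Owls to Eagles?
≈ -10.5%

Owls ≈ 76, Eagles ≈ 68; (68 − 76) / 76 ≈ -10.5%.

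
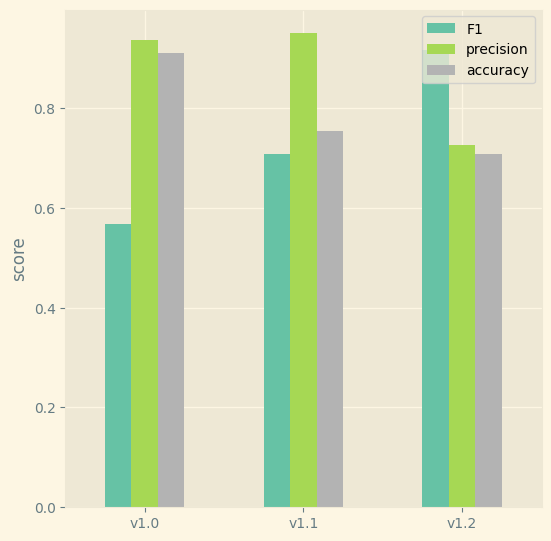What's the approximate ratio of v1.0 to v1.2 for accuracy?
≈ 1.29×

v1.0 ≈ 0.9, v1.2 ≈ 0.7; 0.9/0.7 ≈ 1.29.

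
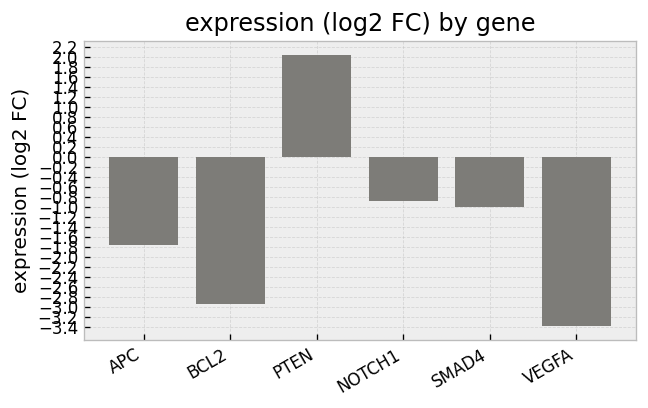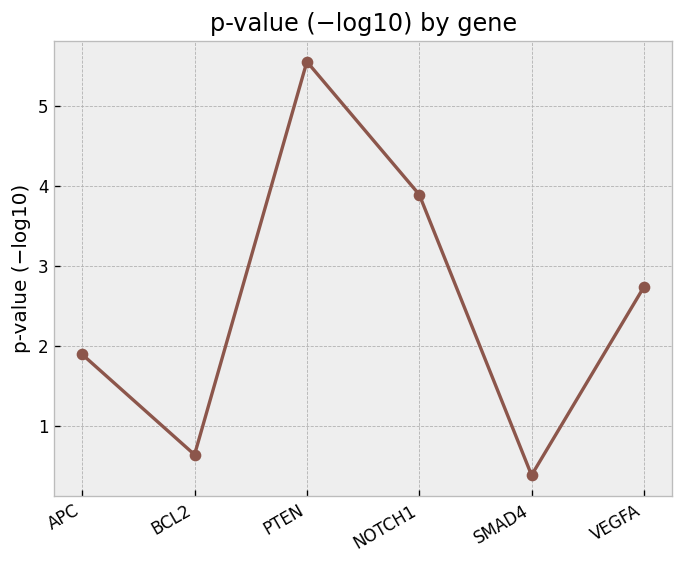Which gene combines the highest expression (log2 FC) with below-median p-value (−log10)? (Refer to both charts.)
Chart 2 median p-value (−log10) ≈ 2; below-median genes: APC, BCL2, SMAD4. Among those, SMAD4 has the highest expression (log2 FC) (≈ -1).

SMAD4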